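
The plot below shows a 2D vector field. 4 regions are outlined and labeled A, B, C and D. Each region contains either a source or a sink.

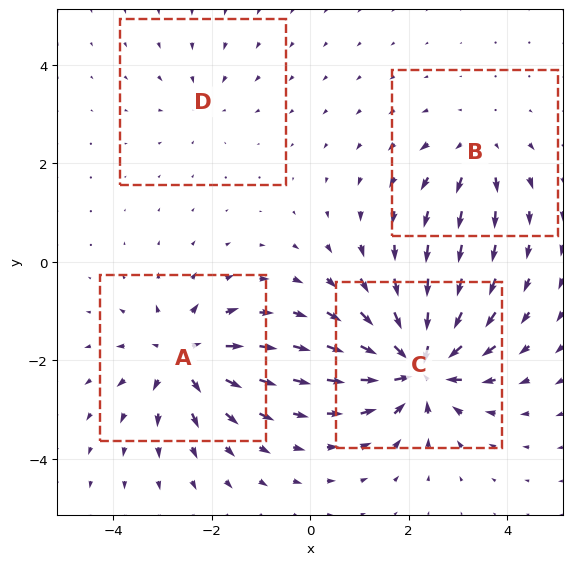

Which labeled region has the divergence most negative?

Divergence at each region's feature centre — A: about +6, B: about +4, C: about -8, D: about -2. Region C is most negative.

C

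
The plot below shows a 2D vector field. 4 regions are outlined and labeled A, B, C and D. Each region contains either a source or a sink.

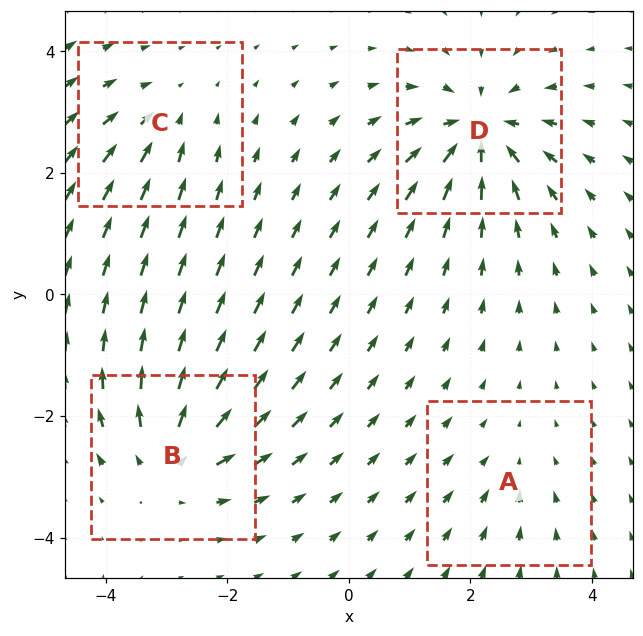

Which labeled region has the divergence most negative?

D

Divergence at each region's feature centre — A: about -2, B: about +6, C: about -3, D: about -7. Region D is most negative.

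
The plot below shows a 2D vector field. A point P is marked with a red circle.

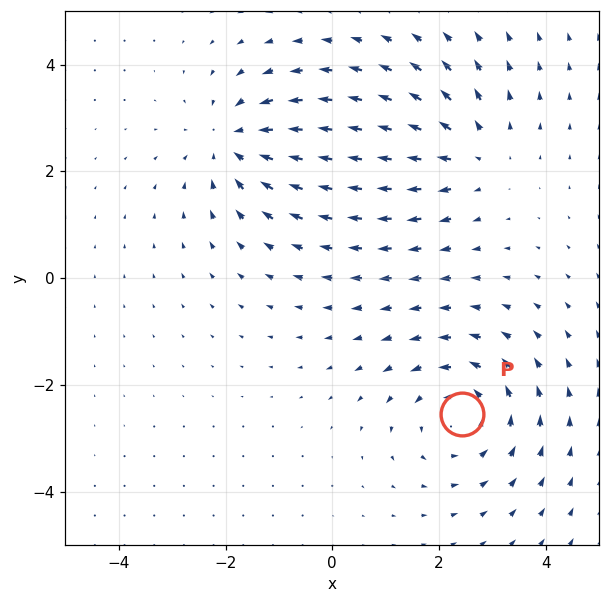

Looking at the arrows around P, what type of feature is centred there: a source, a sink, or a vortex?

vortex

At P (2.4, -2.5) the arrows circulate counterclockwise. Divergence ≈0, curl about +3 — near-zero divergence with nonzero curl is a vortex.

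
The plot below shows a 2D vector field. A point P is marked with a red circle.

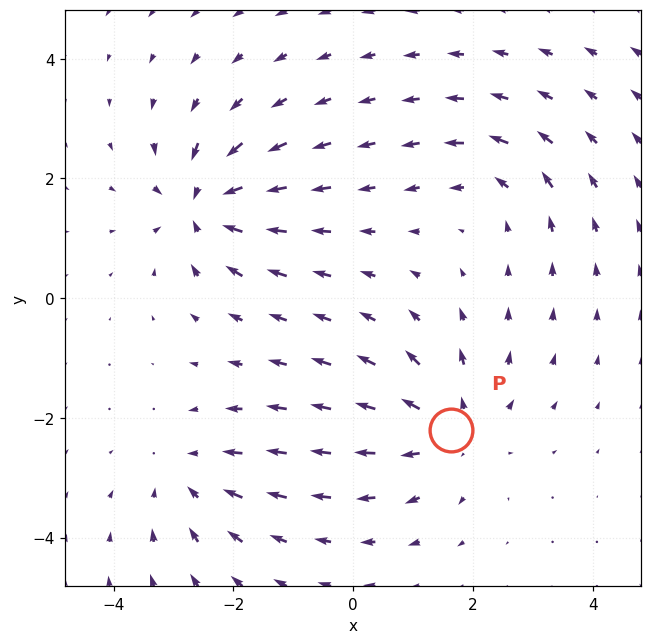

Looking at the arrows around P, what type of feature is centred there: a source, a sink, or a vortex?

source

At P (1.6, -2.2) the arrows spread outward. Divergence about +4, curl ≈0 — positive divergence with near-zero curl is a source.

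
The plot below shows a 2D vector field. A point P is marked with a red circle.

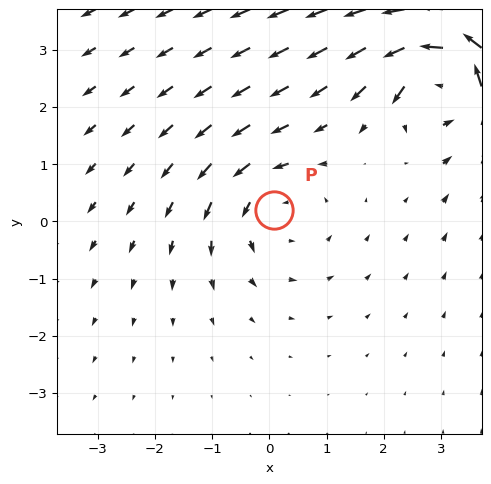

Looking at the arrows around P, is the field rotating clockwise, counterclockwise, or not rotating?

Near P at (0.1, 0.2) the arrows circulate counterclockwise. The curl (z-component) there is about +3; positive curl means counterclockwise rotation.

counterclockwise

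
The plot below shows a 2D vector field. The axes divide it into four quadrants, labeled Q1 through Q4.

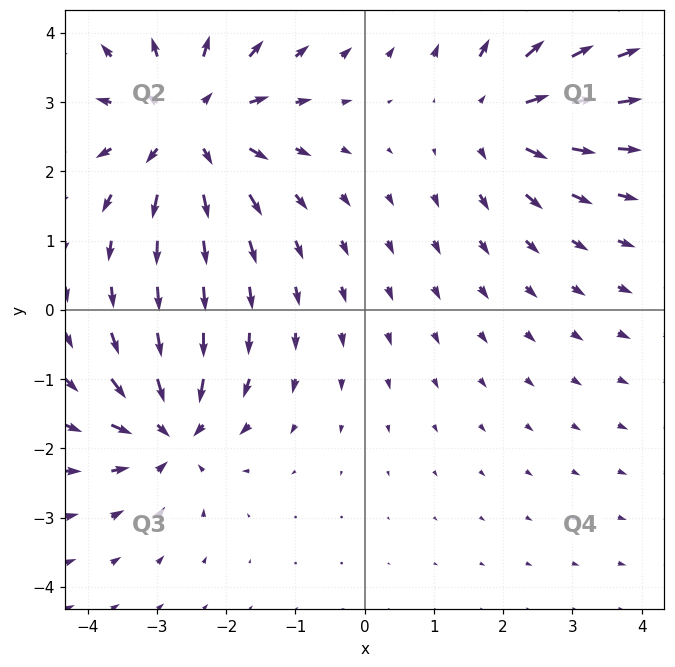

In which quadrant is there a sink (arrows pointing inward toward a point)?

The sink sits at approximately (-2.8, -1.8), which lies in quadrant Q3. The divergence there is about -5, negative as expected for a sink.

Q3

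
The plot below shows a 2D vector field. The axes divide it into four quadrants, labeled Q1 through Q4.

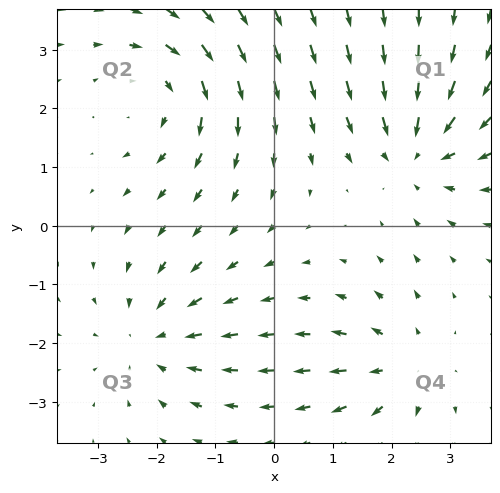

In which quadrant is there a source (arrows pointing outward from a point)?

The source sits at approximately (2.2, -2.4), which lies in quadrant Q4. The divergence there is about +4, positive as expected for a source.

Q4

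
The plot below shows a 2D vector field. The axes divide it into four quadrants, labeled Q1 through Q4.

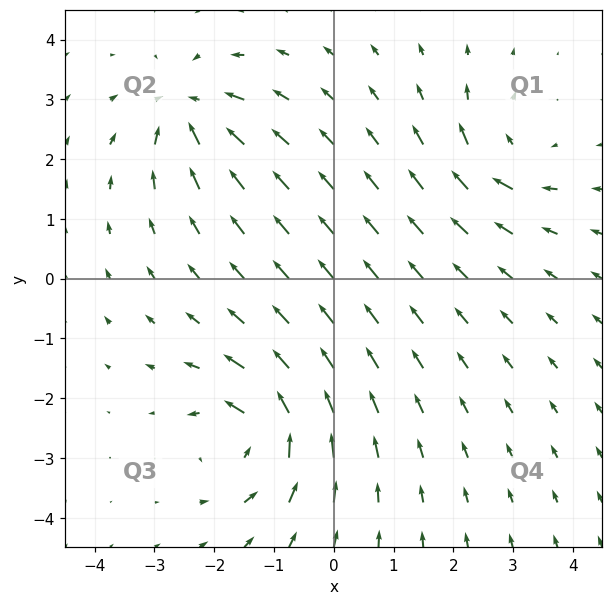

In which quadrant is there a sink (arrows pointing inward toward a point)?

Q2

The sink sits at approximately (-2.4, 2.8), which lies in quadrant Q2. The divergence there is about -5, negative as expected for a sink.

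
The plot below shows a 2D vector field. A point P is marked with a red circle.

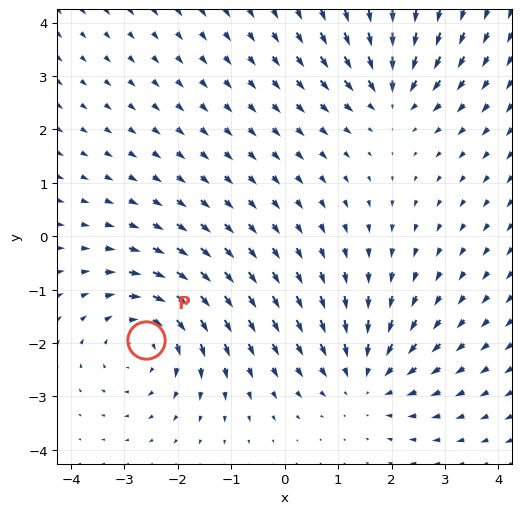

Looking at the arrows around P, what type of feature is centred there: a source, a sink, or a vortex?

At P (-2.6, -1.9) the arrows circulate clockwise. Divergence ≈0, curl about -4 — near-zero divergence with nonzero curl is a vortex.

vortex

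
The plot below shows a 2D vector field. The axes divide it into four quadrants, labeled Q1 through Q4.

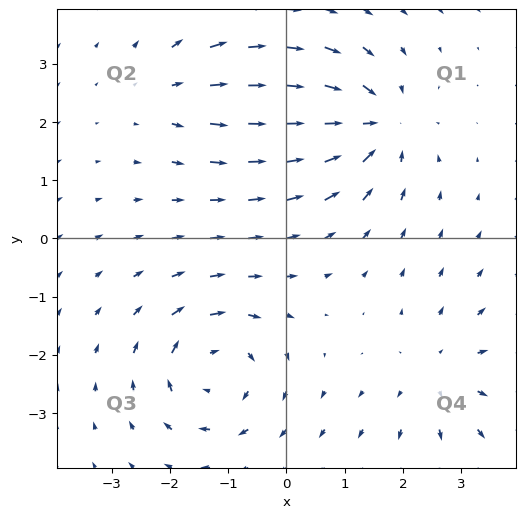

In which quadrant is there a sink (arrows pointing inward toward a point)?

The sink sits at approximately (1.5, 2.0), which lies in quadrant Q1. The divergence there is about -6, negative as expected for a sink.

Q1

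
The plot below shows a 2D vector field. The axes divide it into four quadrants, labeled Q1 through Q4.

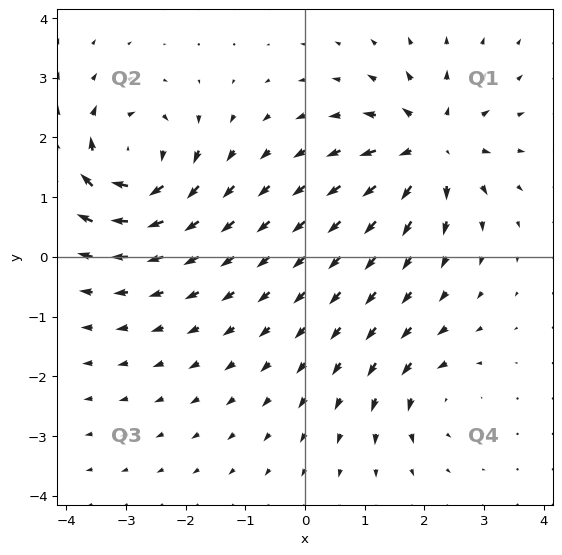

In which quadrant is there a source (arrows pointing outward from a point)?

The source sits at approximately (2.1, 1.8), which lies in quadrant Q1. The divergence there is about +6, positive as expected for a source.

Q1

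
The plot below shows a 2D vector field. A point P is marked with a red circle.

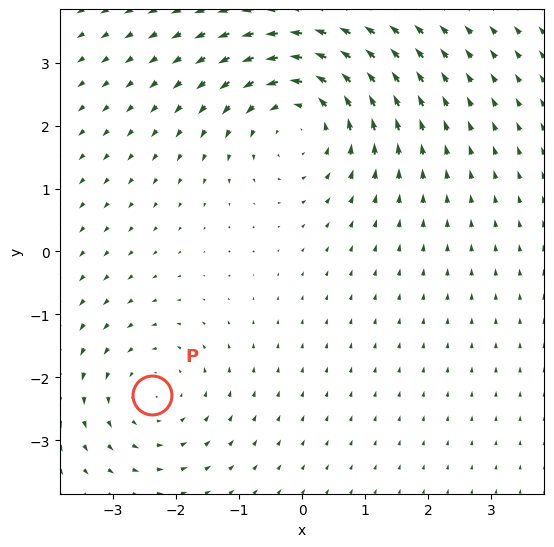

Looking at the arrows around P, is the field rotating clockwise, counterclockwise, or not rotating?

Near P at (-2.4, -2.3) the arrows circulate counterclockwise. The curl (z-component) there is about +2; positive curl means counterclockwise rotation.

counterclockwise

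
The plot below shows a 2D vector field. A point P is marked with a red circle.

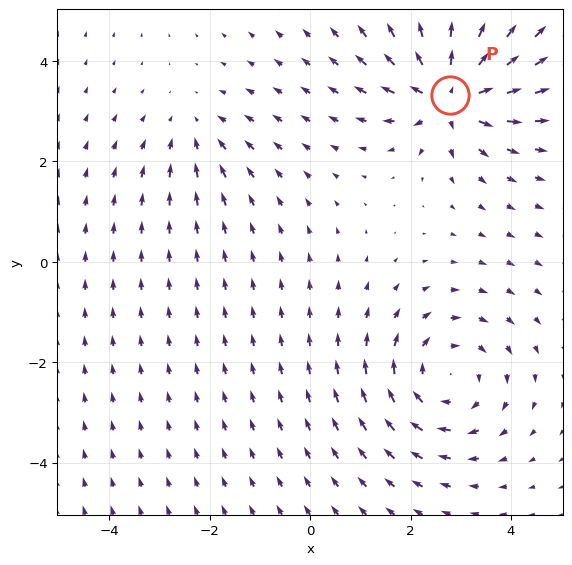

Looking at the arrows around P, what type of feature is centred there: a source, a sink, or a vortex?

At P (2.8, 3.3) the arrows spread outward. Divergence about +7, curl ≈0 — positive divergence with near-zero curl is a source.

source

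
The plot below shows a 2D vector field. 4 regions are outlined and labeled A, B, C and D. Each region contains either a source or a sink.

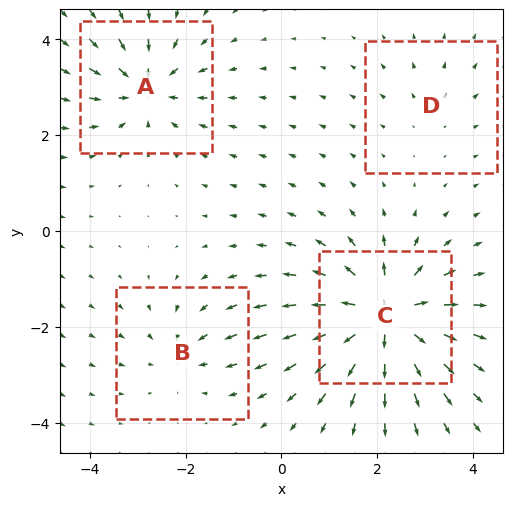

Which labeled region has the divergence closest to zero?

Divergence at each region's feature centre — A: about -5, B: about -3, C: about +8, D: about +2. Region D is closest to zero.

D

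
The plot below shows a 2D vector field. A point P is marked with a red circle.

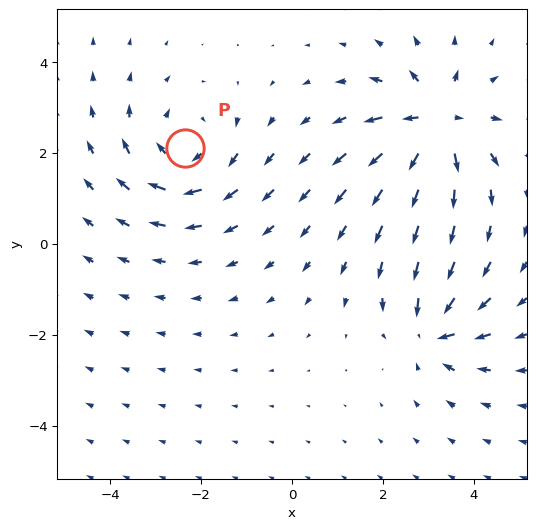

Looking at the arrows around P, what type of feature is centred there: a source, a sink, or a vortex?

vortex

At P (-2.4, 2.1) the arrows circulate clockwise. Divergence ≈0, curl about -4 — near-zero divergence with nonzero curl is a vortex.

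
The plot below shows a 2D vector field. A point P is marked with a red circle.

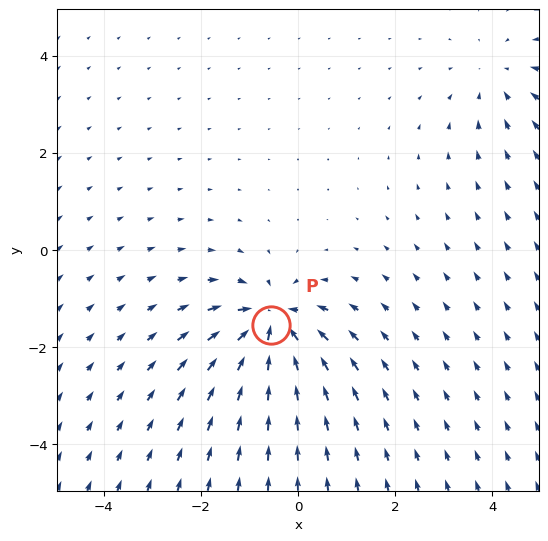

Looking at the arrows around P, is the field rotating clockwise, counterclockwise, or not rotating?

not rotating

Near P at (-0.6, -1.5) the arrows show no circulation. The curl there is ≈0.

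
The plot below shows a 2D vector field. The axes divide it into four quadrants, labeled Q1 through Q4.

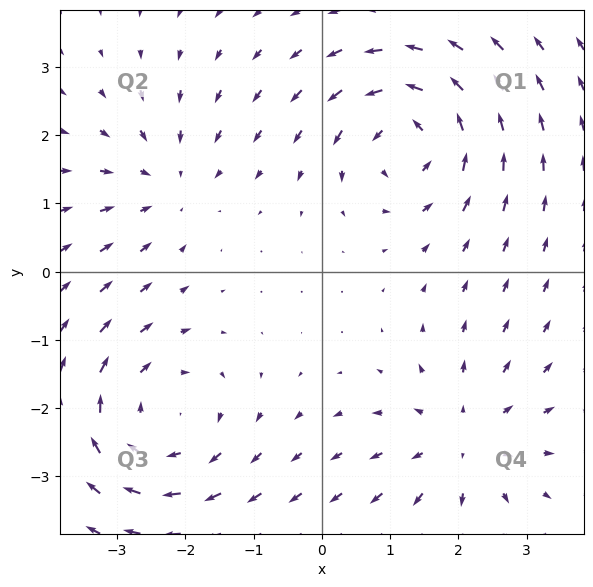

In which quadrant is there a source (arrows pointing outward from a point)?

Q4

The source sits at approximately (2.1, -2.5), which lies in quadrant Q4. The divergence there is about +4, positive as expected for a source.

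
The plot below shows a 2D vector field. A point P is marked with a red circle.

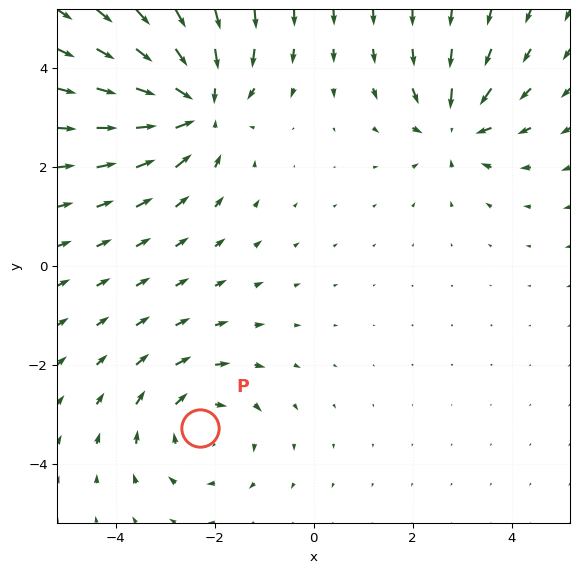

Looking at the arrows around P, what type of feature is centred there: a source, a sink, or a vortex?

vortex

At P (-2.3, -3.3) the arrows circulate clockwise. Divergence ≈0, curl about -3 — near-zero divergence with nonzero curl is a vortex.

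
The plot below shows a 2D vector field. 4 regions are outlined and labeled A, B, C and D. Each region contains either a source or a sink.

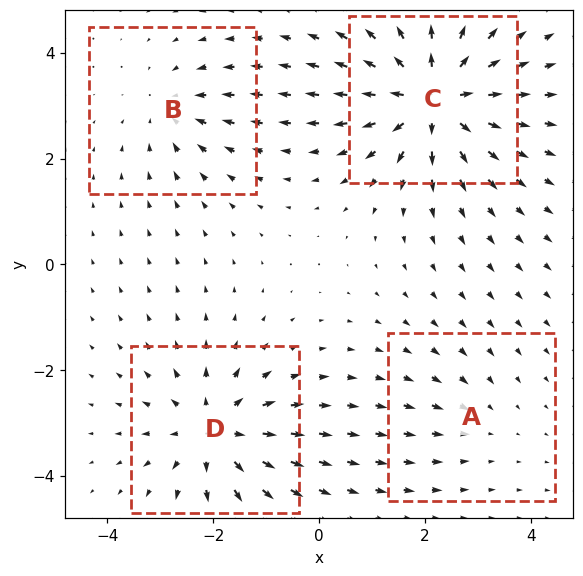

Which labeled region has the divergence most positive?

C

Divergence at each region's feature centre — A: about -2, B: about -3, C: about +7, D: about +5. Region C is most positive.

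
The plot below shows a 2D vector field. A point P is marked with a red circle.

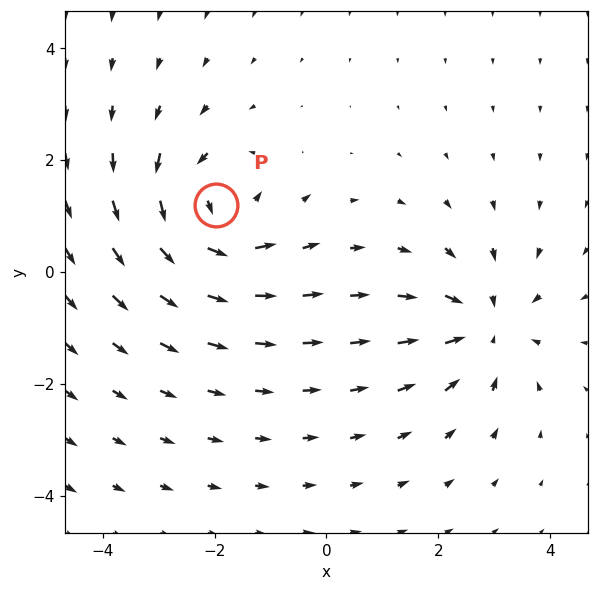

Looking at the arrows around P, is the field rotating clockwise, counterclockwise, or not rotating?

counterclockwise

Near P at (-2.0, 1.2) the arrows circulate counterclockwise. The curl (z-component) there is about +5; positive curl means counterclockwise rotation.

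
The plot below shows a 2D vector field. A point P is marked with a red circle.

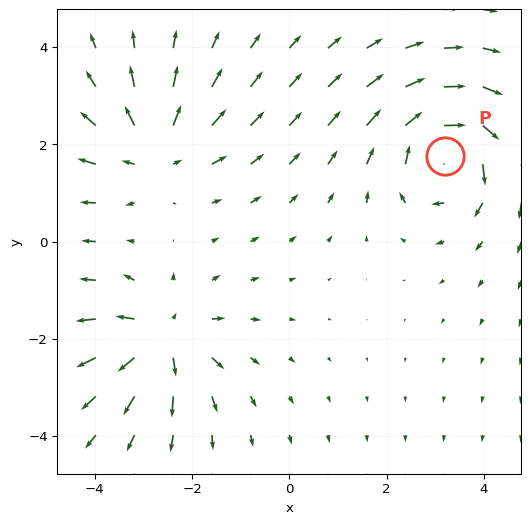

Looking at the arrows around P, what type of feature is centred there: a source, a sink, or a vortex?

vortex

At P (3.2, 1.8) the arrows circulate clockwise. Divergence ≈0, curl about -5 — near-zero divergence with nonzero curl is a vortex.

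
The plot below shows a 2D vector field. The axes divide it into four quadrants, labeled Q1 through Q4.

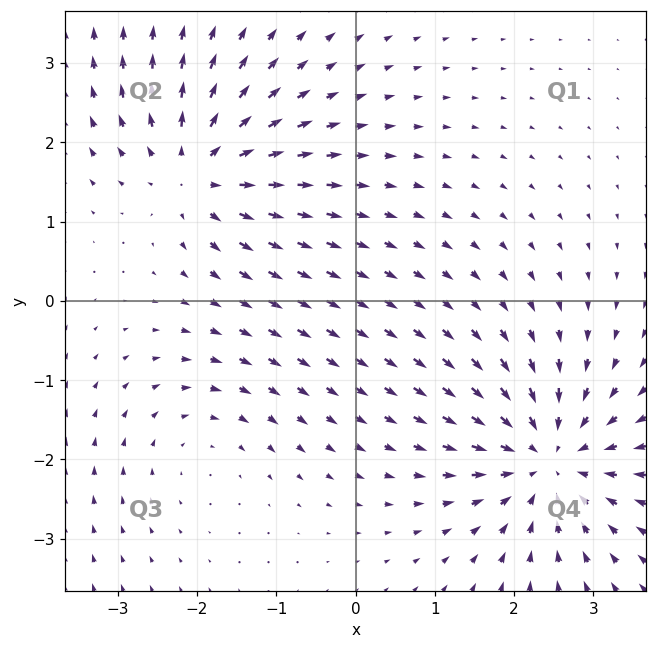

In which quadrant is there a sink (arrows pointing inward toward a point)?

Q4

The sink sits at approximately (2.4, -2.0), which lies in quadrant Q4. The divergence there is about -6, negative as expected for a sink.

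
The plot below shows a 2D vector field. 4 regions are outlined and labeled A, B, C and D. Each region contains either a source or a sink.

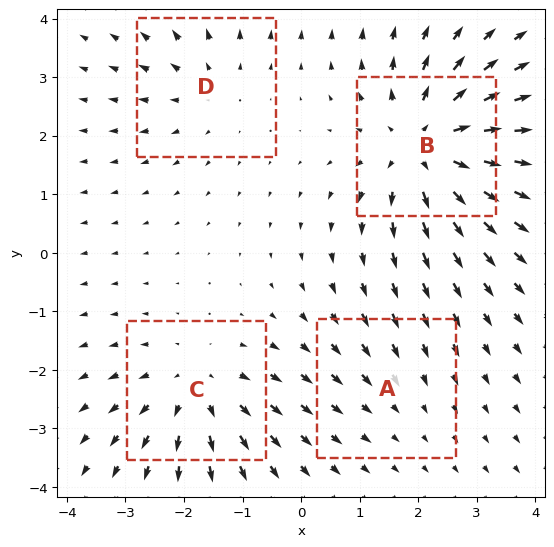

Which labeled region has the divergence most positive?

Divergence at each region's feature centre — A: about -2, B: about +7, C: about +4, D: about +3. Region B is most positive.

B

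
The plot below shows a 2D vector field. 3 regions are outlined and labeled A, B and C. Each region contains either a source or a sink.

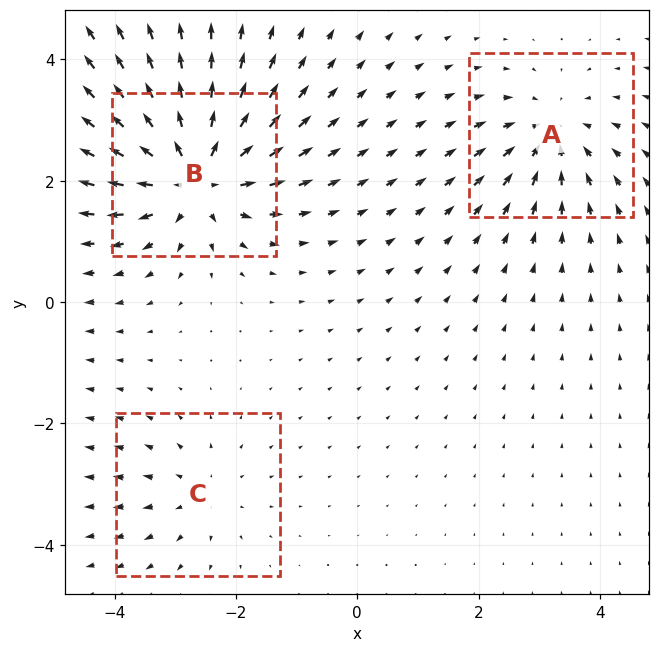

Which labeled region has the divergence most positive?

B

Divergence at each region's feature centre — A: about -3, B: about +6, C: about +2. Region B is most positive.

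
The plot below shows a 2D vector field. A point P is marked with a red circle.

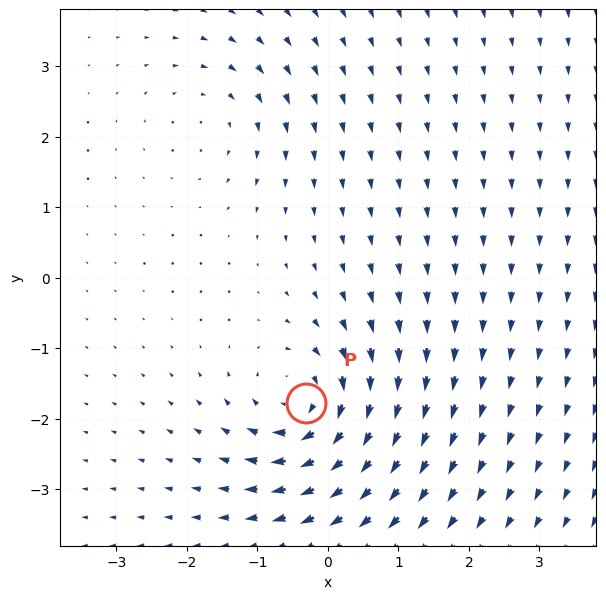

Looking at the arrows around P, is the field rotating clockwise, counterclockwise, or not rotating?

clockwise

Near P at (-0.3, -1.8) the arrows circulate clockwise. The curl (z-component) there is about -6; negative curl means clockwise rotation.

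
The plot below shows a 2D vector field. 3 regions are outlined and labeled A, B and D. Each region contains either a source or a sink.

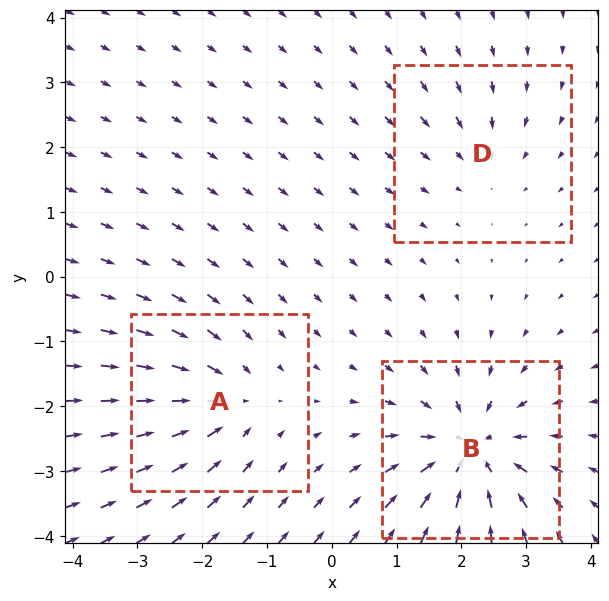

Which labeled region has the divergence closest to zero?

Divergence at each region's feature centre — A: about -4, B: about -6, D: about -2. Region D is closest to zero.

D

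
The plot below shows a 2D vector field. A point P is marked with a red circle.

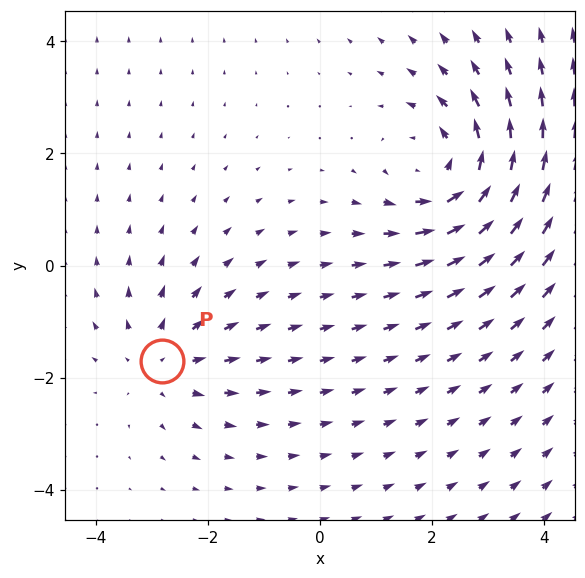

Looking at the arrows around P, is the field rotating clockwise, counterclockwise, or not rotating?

not rotating

Near P at (-2.8, -1.7) the arrows show no circulation. The curl there is ≈0.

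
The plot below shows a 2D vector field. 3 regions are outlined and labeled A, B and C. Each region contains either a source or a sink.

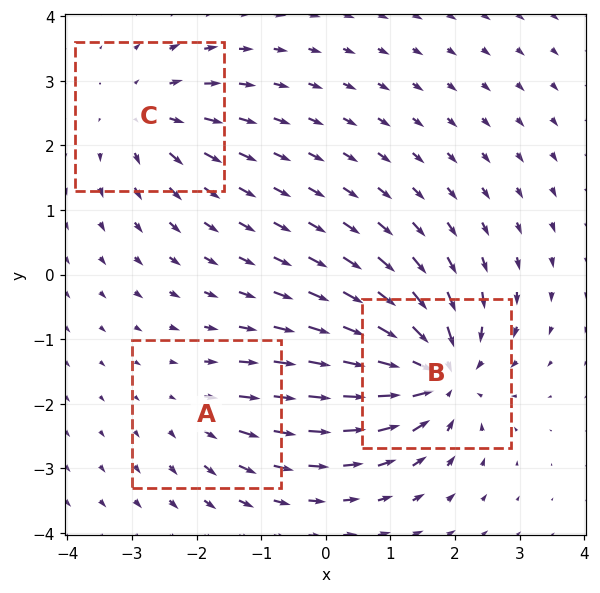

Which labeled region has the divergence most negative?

B

Divergence at each region's feature centre — A: about +2, B: about -6, C: about +3. Region B is most negative.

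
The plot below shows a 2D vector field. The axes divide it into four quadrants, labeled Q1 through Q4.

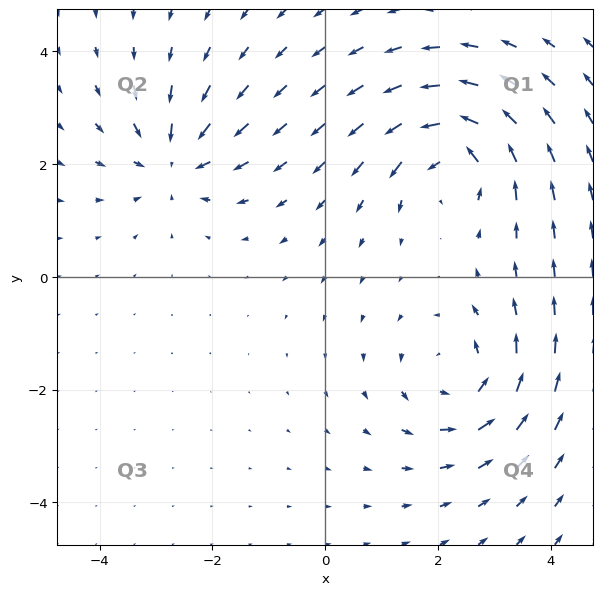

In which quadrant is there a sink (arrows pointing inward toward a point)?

Q2

The sink sits at approximately (-2.7, 2.1), which lies in quadrant Q2. The divergence there is about -4, negative as expected for a sink.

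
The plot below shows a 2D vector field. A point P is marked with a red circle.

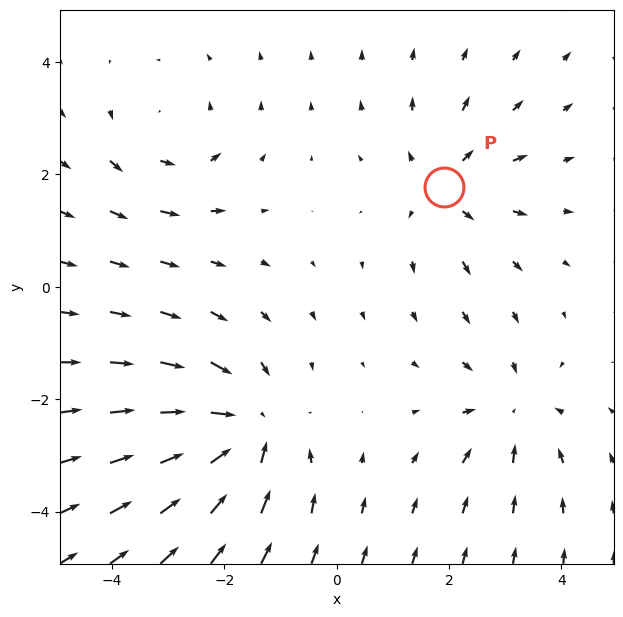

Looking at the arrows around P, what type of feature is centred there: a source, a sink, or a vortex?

source

At P (1.9, 1.8) the arrows spread outward. Divergence about +3, curl ≈0 — positive divergence with near-zero curl is a source.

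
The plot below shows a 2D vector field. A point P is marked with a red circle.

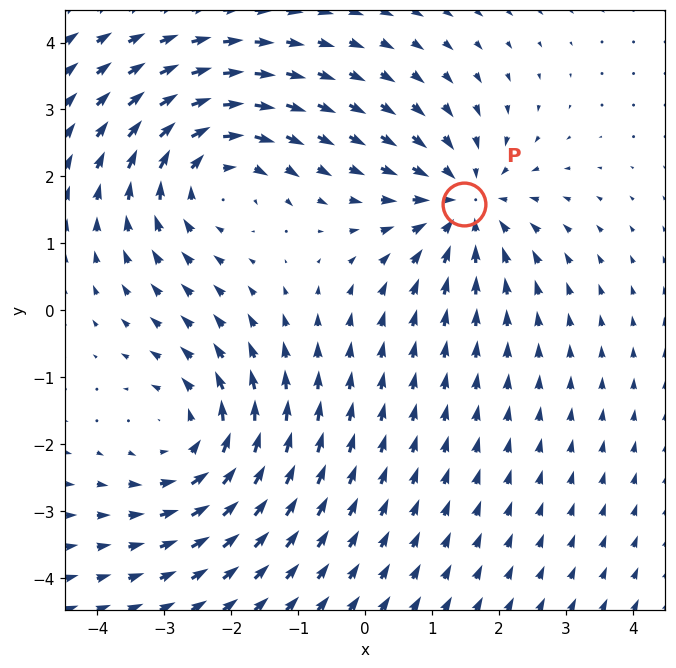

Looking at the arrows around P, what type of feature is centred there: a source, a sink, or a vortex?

At P (1.5, 1.6) the arrows converge inward. Divergence about -4, curl ≈0 — negative divergence with near-zero curl is a sink.

sink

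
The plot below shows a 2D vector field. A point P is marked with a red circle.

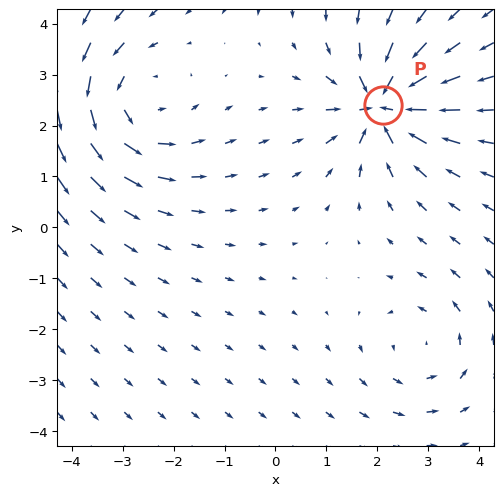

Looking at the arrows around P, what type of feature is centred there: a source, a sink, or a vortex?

sink

At P (2.1, 2.4) the arrows converge inward. Divergence about -7, curl ≈0 — negative divergence with near-zero curl is a sink.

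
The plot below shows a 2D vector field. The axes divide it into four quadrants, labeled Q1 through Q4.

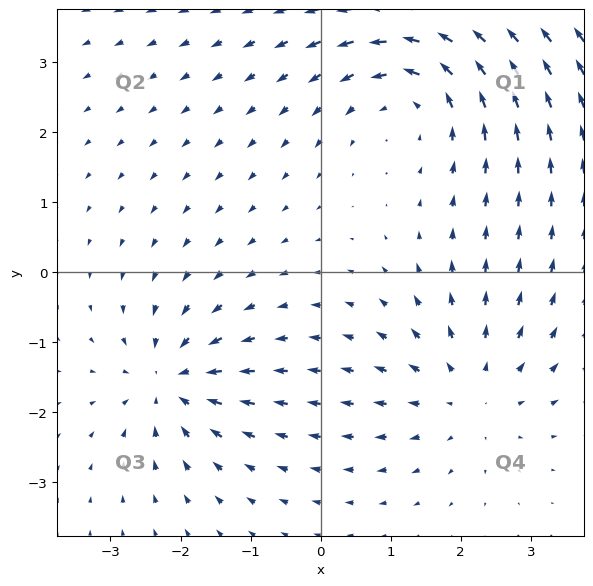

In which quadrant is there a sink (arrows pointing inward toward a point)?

Q3

The sink sits at approximately (-2.1, -1.6), which lies in quadrant Q3. The divergence there is about -4, negative as expected for a sink.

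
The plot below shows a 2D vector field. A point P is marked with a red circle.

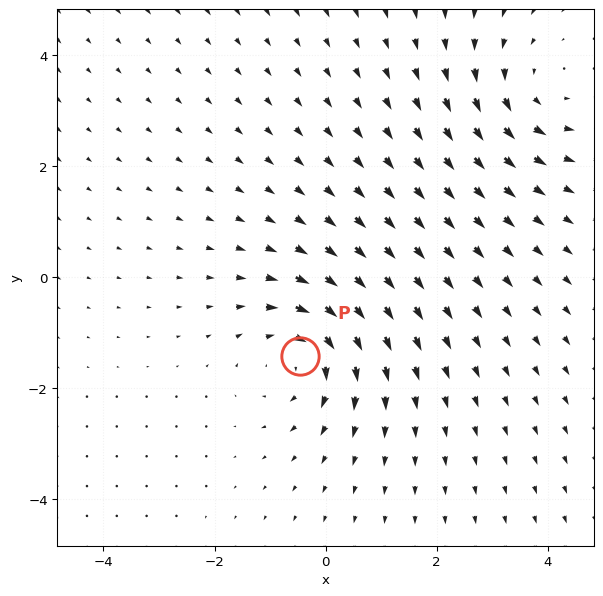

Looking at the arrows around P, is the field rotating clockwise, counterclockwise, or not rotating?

clockwise

Near P at (-0.5, -1.4) the arrows circulate clockwise. The curl (z-component) there is about -4; negative curl means clockwise rotation.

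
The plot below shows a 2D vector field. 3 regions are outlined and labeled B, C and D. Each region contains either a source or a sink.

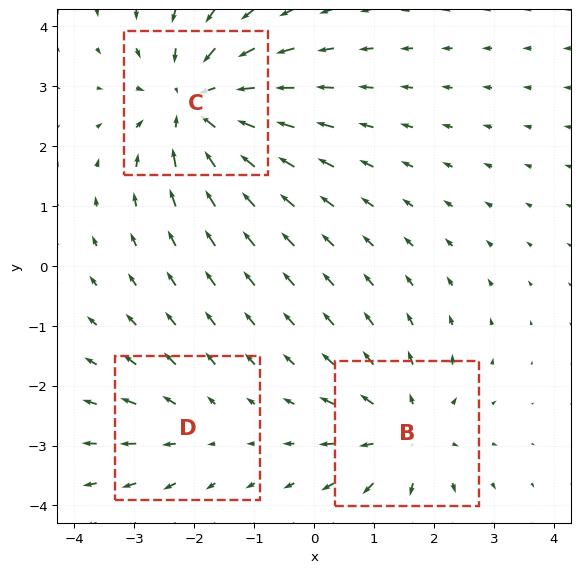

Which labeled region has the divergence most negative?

Divergence at each region's feature centre — B: about +3, C: about -4, D: about +2. Region C is most negative.

C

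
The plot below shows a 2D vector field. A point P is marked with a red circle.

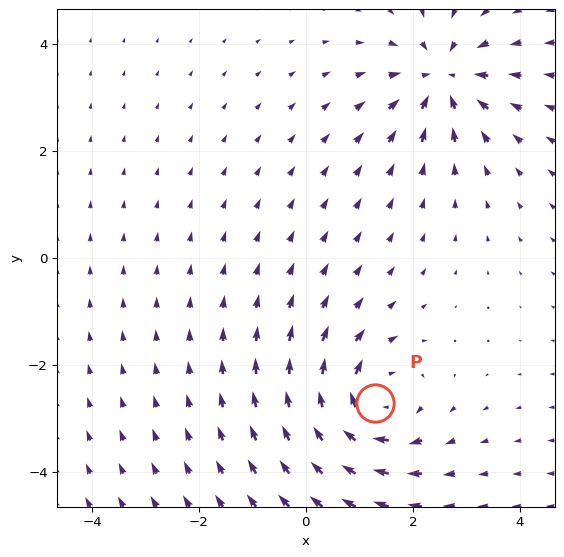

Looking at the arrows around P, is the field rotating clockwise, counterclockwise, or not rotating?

Near P at (1.3, -2.7) the arrows circulate clockwise. The curl (z-component) there is about -3; negative curl means clockwise rotation.

clockwise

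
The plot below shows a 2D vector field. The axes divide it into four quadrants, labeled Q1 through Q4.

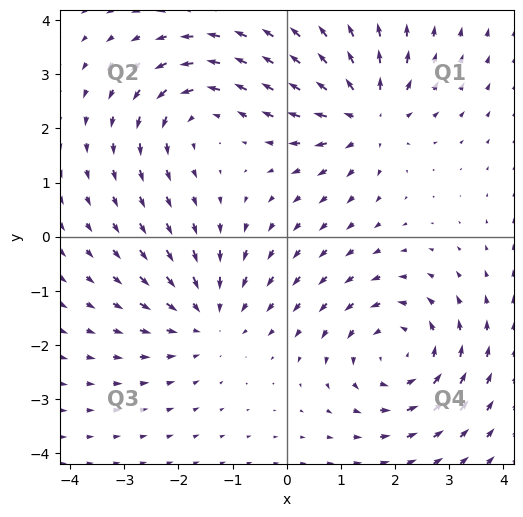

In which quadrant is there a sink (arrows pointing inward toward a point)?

The sink sits at approximately (-1.4, -1.5), which lies in quadrant Q3. The divergence there is about -3, negative as expected for a sink.

Q3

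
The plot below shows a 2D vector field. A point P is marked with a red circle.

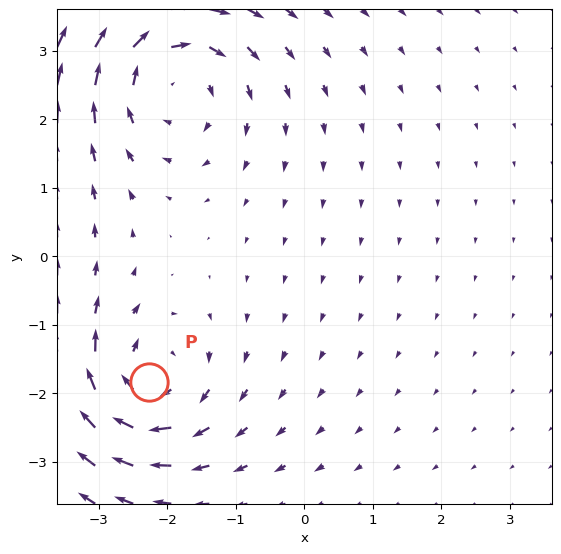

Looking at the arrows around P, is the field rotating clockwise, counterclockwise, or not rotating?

clockwise

Near P at (-2.3, -1.8) the arrows circulate clockwise. The curl (z-component) there is about -5; negative curl means clockwise rotation.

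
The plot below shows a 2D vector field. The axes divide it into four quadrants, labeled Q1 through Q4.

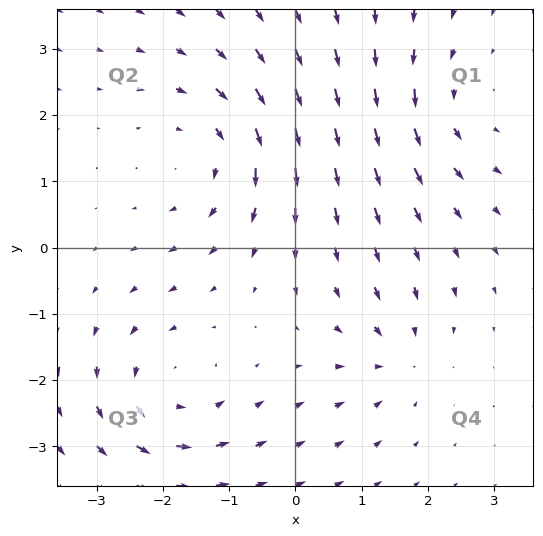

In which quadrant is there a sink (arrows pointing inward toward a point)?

Q4

The sink sits at approximately (1.5, -1.6), which lies in quadrant Q4. The divergence there is about -3, negative as expected for a sink.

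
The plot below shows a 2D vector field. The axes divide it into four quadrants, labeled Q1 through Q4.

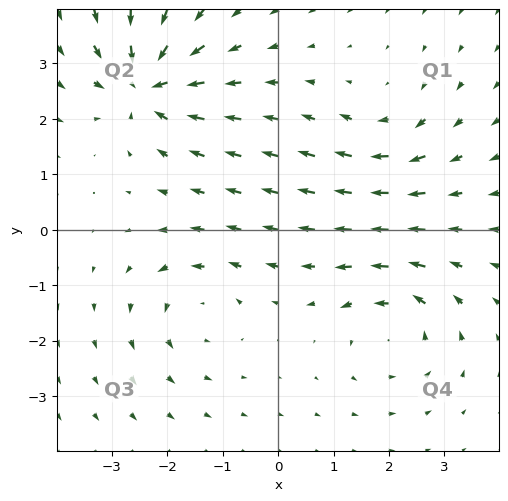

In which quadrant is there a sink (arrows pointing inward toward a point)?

The sink sits at approximately (-2.4, 2.6), which lies in quadrant Q2. The divergence there is about -6, negative as expected for a sink.

Q2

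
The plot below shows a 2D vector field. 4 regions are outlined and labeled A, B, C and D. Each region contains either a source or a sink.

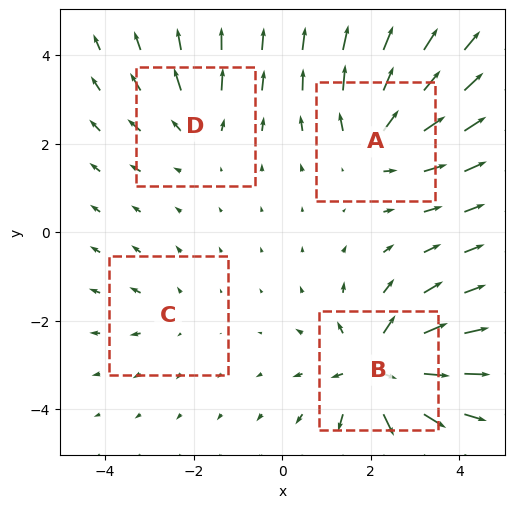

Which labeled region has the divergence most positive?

B

Divergence at each region's feature centre — A: about +5, B: about +7, C: about +2, D: about +3. Region B is most positive.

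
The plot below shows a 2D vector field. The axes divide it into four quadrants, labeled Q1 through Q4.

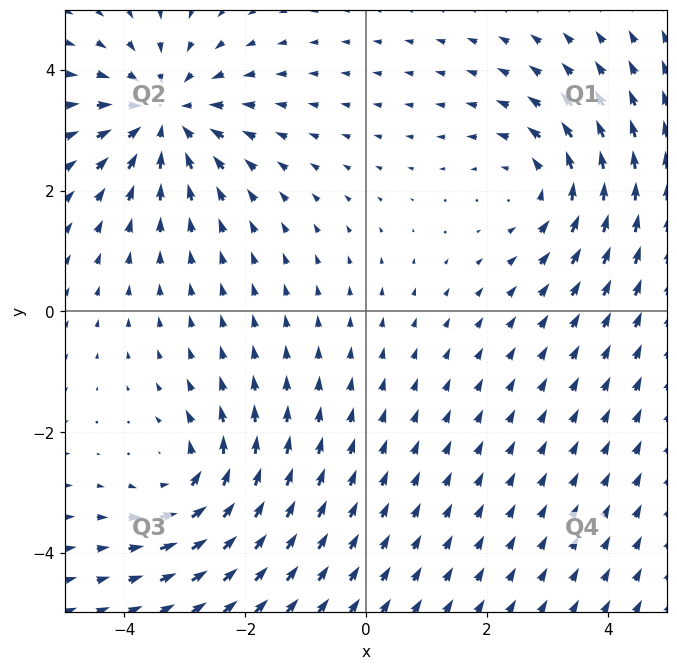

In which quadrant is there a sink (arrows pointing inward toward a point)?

The sink sits at approximately (-3.3, 3.3), which lies in quadrant Q2. The divergence there is about -4, negative as expected for a sink.

Q2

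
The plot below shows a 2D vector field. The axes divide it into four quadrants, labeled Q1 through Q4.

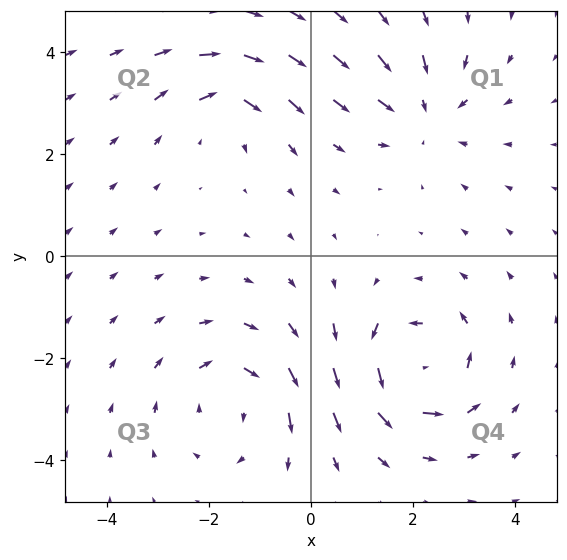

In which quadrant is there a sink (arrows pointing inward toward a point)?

The sink sits at approximately (2.2, 2.8), which lies in quadrant Q1. The divergence there is about -3, negative as expected for a sink.

Q1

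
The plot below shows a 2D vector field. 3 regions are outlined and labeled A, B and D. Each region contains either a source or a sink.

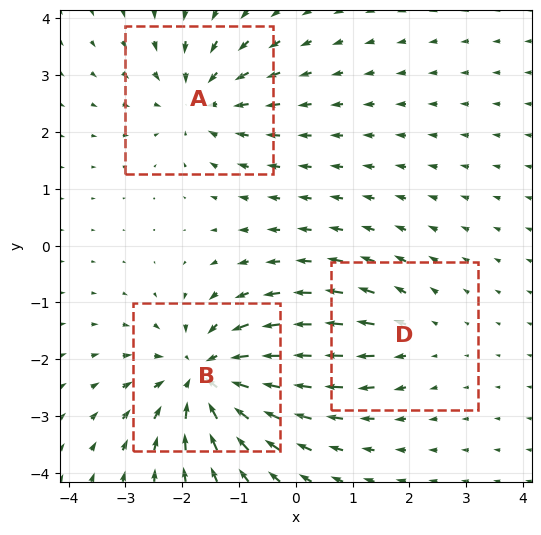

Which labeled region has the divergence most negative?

B

Divergence at each region's feature centre — A: about -4, B: about -5, D: about +2. Region B is most negative.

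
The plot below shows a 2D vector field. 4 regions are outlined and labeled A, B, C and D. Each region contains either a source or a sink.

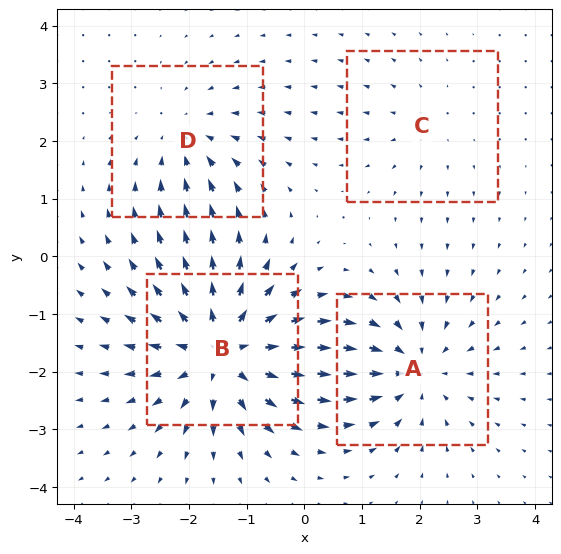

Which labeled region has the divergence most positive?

B

Divergence at each region's feature centre — A: about -4, B: about +6, C: about +2, D: about -3. Region B is most positive.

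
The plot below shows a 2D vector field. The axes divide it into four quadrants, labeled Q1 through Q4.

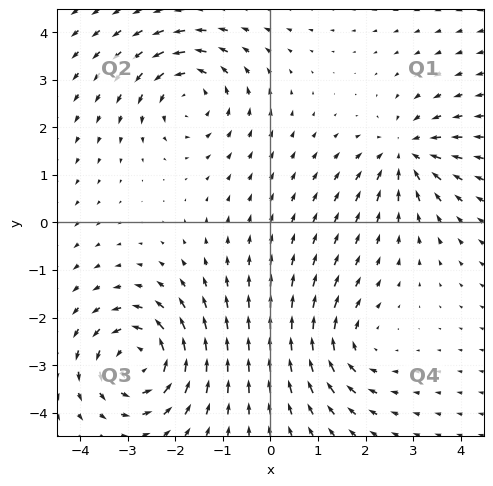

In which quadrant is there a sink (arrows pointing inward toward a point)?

Q1

The sink sits at approximately (2.8, 1.4), which lies in quadrant Q1. The divergence there is about -5, negative as expected for a sink.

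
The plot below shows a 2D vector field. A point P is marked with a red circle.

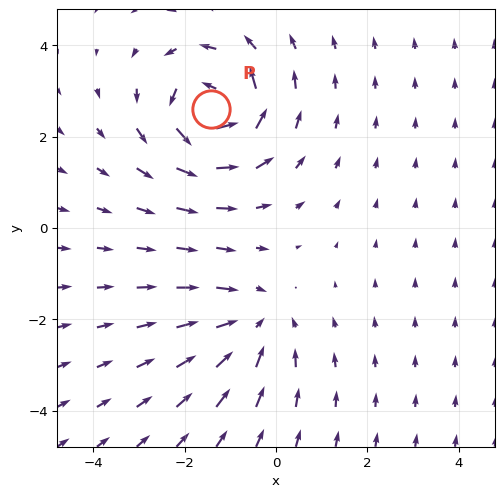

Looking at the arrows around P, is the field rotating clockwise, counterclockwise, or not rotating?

Near P at (-1.4, 2.6) the arrows circulate counterclockwise. The curl (z-component) there is about +6; positive curl means counterclockwise rotation.

counterclockwise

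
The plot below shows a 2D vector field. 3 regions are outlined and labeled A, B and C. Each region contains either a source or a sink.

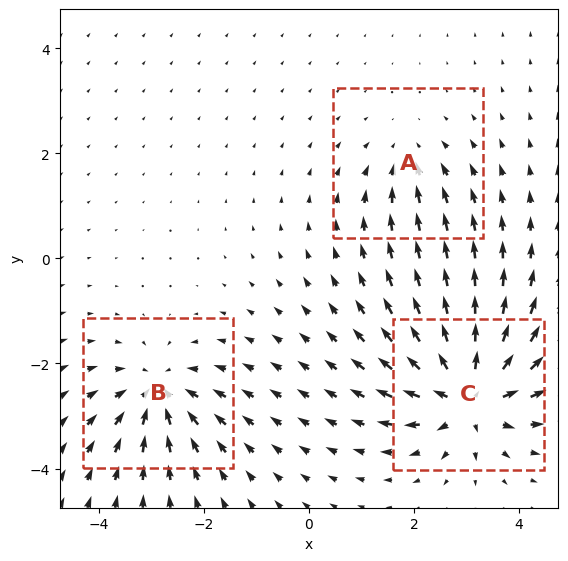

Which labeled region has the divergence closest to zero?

Divergence at each region's feature centre — A: about -2, B: about -4, C: about +6. Region A is closest to zero.

A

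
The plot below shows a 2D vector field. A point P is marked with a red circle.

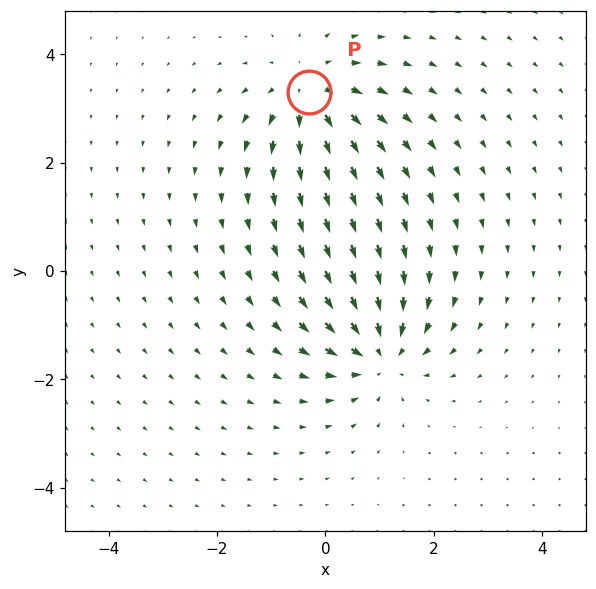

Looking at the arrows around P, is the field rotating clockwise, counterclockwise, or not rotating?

Near P at (-0.3, 3.3) the arrows show no circulation. The curl there is ≈0.

not rotating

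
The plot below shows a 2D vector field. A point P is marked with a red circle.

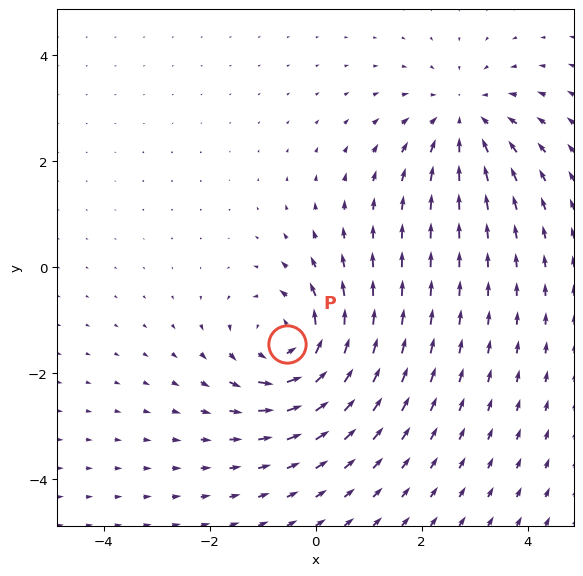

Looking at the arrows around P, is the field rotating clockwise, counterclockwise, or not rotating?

counterclockwise

Near P at (-0.5, -1.4) the arrows circulate counterclockwise. The curl (z-component) there is about +5; positive curl means counterclockwise rotation.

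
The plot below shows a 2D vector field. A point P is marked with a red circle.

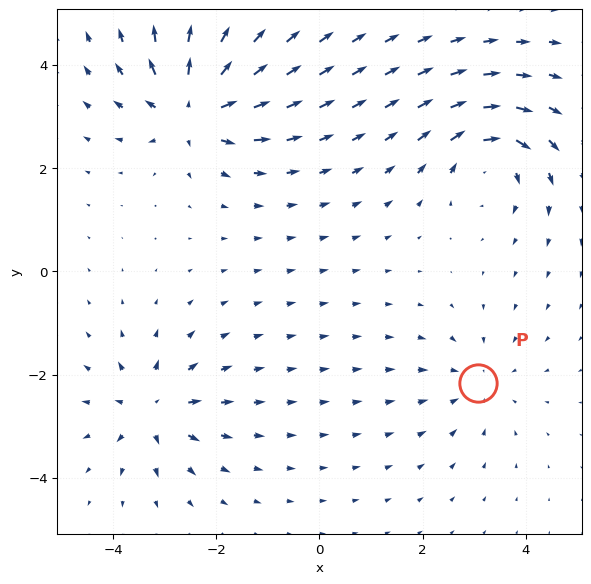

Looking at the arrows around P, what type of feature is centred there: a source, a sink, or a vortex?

At P (3.1, -2.2) the arrows converge inward. Divergence about -2, curl ≈0 — negative divergence with near-zero curl is a sink.

sink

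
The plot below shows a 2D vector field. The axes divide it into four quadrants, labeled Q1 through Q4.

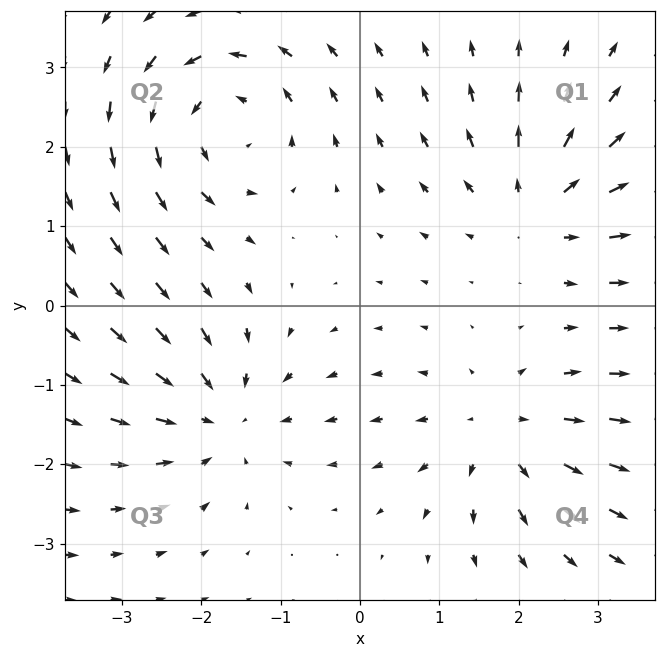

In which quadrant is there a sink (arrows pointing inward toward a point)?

Q3

The sink sits at approximately (-1.7, -1.4), which lies in quadrant Q3. The divergence there is about -5, negative as expected for a sink.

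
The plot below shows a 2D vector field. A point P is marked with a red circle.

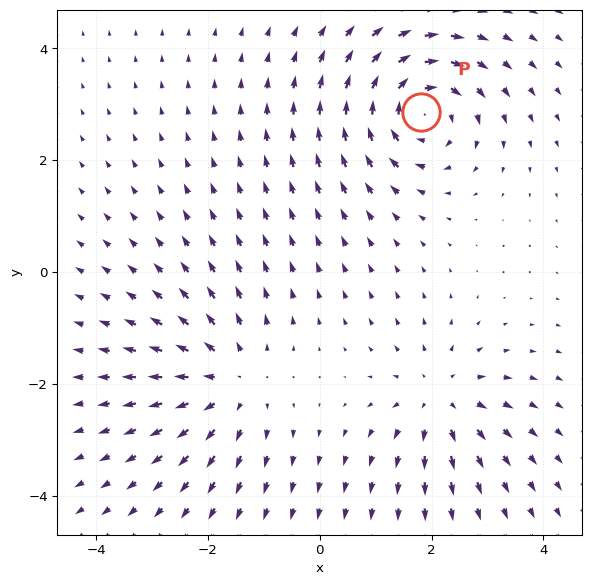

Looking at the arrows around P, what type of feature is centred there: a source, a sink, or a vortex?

vortex

At P (1.8, 2.9) the arrows circulate clockwise. Divergence ≈0, curl about -5 — near-zero divergence with nonzero curl is a vortex.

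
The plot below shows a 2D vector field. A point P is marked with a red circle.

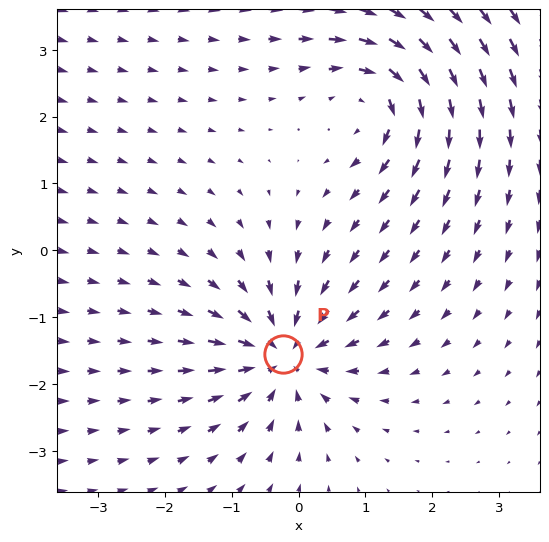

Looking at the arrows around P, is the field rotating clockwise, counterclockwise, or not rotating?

not rotating

Near P at (-0.2, -1.6) the arrows show no circulation. The curl there is ≈0.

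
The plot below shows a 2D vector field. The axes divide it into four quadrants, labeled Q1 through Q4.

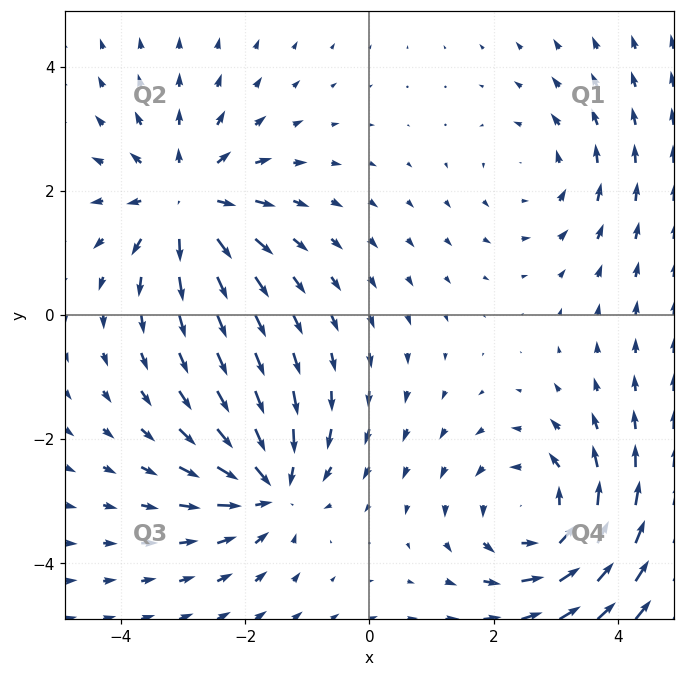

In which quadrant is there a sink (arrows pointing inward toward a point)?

Q3

The sink sits at approximately (-1.6, -2.8), which lies in quadrant Q3. The divergence there is about -5, negative as expected for a sink.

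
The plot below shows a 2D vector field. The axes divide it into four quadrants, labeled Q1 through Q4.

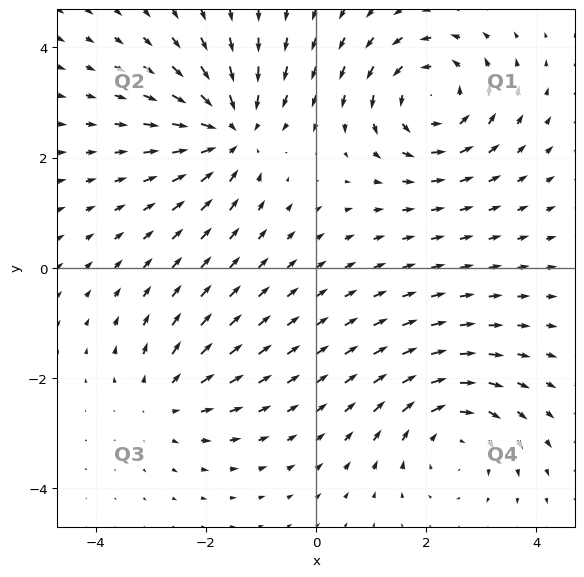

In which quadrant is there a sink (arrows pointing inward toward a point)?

Q2

The sink sits at approximately (-1.5, 2.5), which lies in quadrant Q2. The divergence there is about -5, negative as expected for a sink.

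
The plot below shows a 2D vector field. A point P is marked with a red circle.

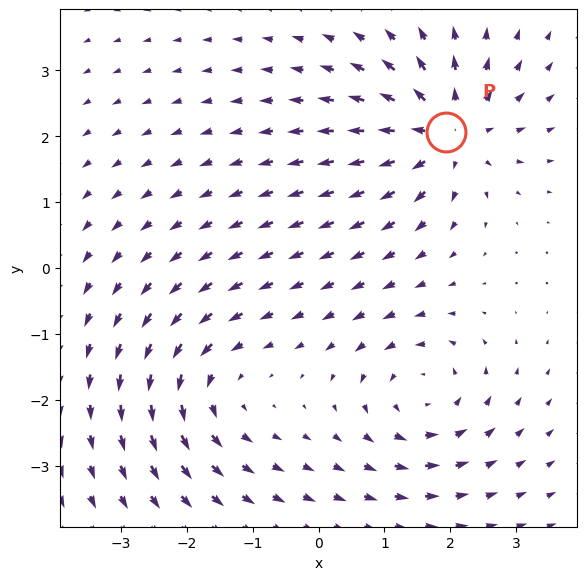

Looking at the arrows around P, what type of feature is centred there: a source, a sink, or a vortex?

At P (1.9, 2.1) the arrows spread outward. Divergence about +6, curl ≈0 — positive divergence with near-zero curl is a source.

source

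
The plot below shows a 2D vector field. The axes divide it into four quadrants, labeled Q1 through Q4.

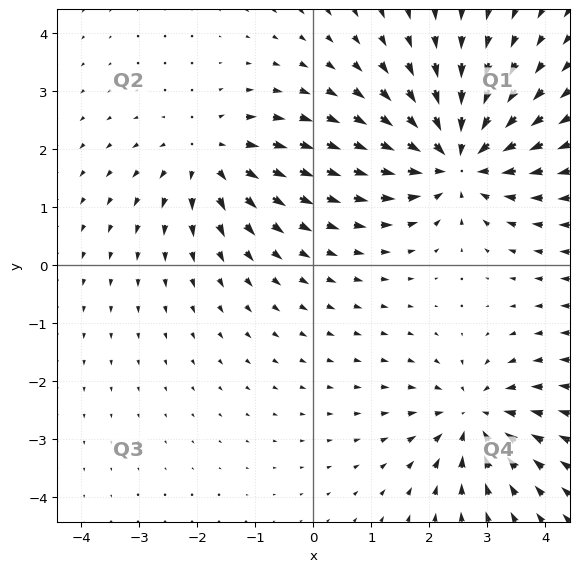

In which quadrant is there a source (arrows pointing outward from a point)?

Q2

The source sits at approximately (-1.8, 1.9), which lies in quadrant Q2. The divergence there is about +3, positive as expected for a source.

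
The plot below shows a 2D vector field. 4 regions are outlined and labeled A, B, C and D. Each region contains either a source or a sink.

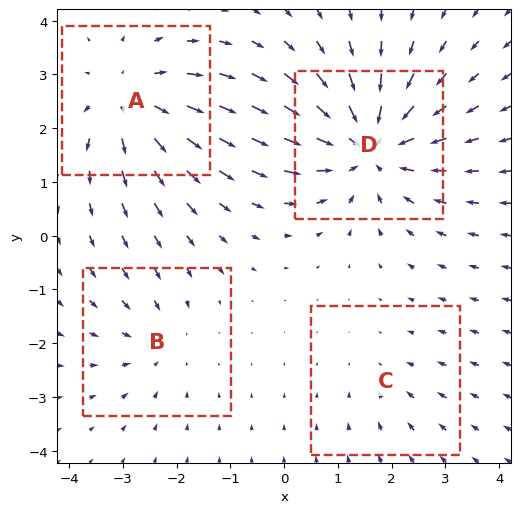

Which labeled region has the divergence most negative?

Divergence at each region's feature centre — A: about +5, B: about -3, C: about -2, D: about -6. Region D is most negative.

D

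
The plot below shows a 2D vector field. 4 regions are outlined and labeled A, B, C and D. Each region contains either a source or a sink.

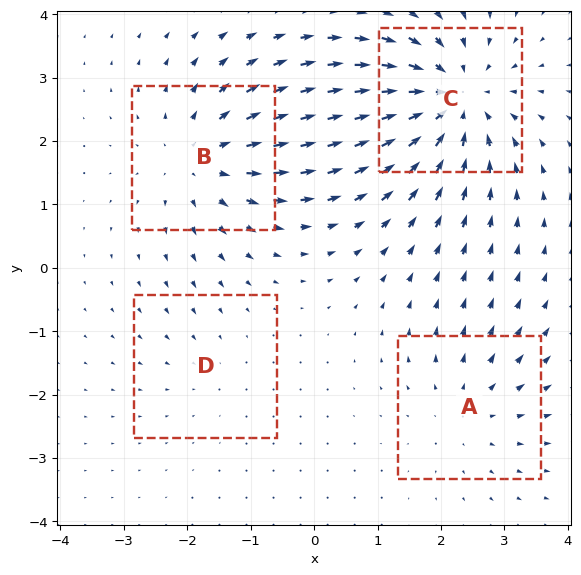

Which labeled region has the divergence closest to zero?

Divergence at each region's feature centre — A: about +3, B: about +5, C: about -7, D: about -2. Region D is closest to zero.

D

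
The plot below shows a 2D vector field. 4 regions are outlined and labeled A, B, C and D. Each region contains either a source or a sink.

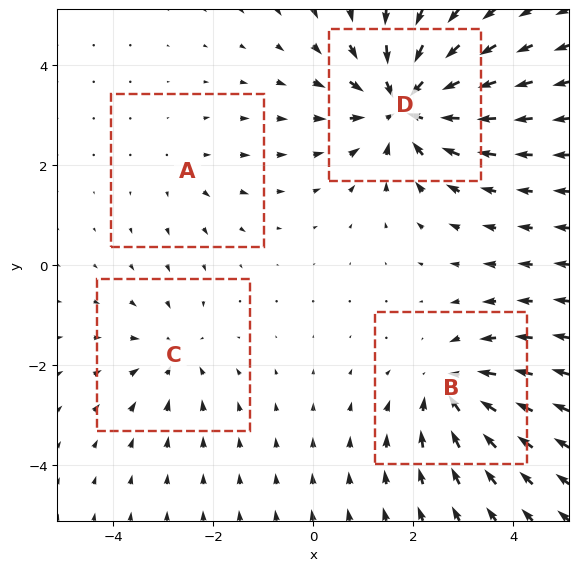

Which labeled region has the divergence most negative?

D

Divergence at each region's feature centre — A: about +2, B: about -5, C: about -3, D: about -7. Region D is most negative.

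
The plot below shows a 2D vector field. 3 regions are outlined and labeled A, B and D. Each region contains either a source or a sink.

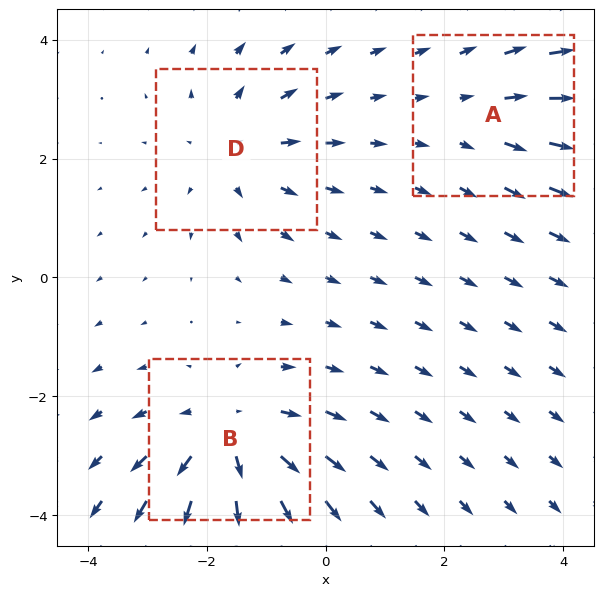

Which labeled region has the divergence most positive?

B

Divergence at each region's feature centre — A: about +2, B: about +4, D: about +3. Region B is most positive.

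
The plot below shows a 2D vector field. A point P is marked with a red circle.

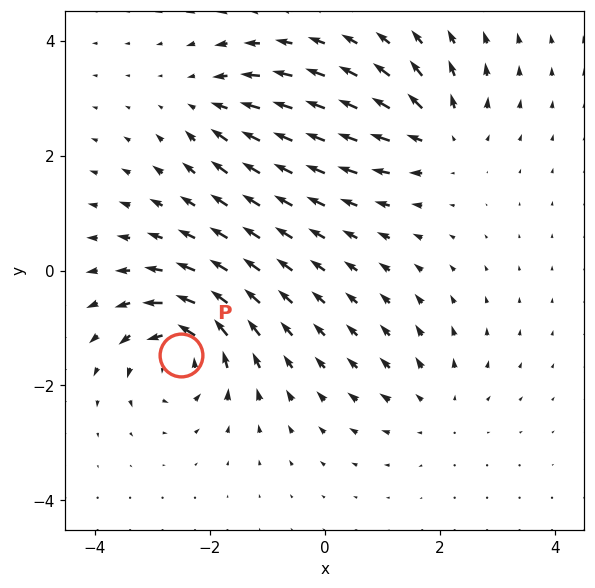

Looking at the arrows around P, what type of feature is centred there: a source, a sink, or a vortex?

vortex

At P (-2.5, -1.5) the arrows circulate counterclockwise. Divergence ≈0, curl about +7 — near-zero divergence with nonzero curl is a vortex.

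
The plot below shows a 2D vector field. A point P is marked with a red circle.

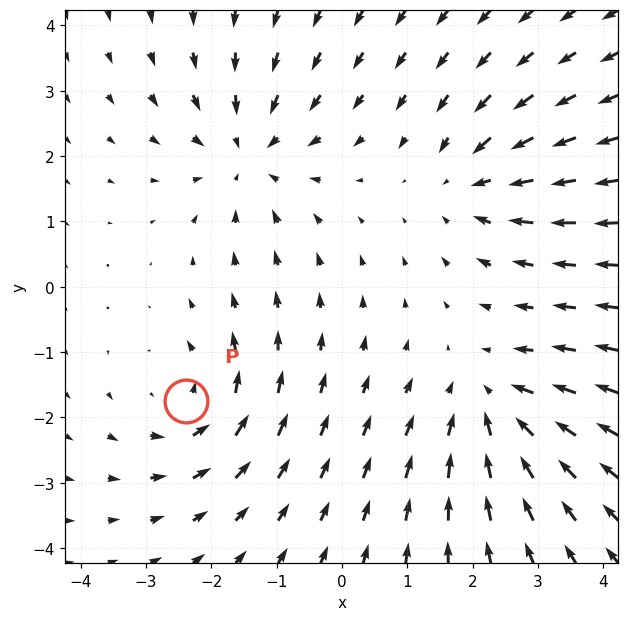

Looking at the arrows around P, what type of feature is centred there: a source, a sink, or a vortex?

vortex

At P (-2.4, -1.8) the arrows circulate counterclockwise. Divergence ≈0, curl about +4 — near-zero divergence with nonzero curl is a vortex.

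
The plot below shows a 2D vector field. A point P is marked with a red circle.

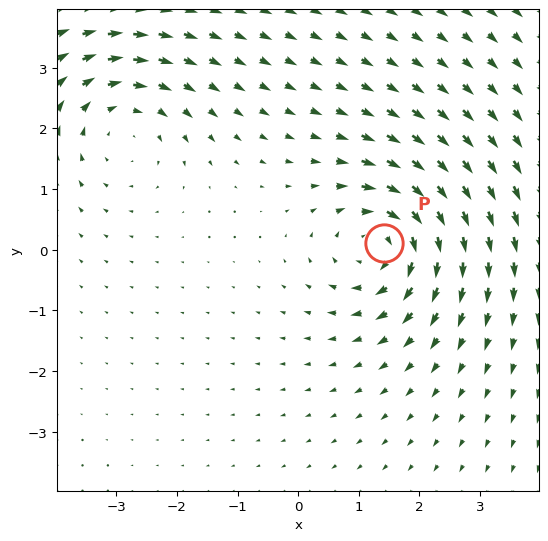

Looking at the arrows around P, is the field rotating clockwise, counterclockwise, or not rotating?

clockwise

Near P at (1.4, 0.1) the arrows circulate clockwise. The curl (z-component) there is about -6; negative curl means clockwise rotation.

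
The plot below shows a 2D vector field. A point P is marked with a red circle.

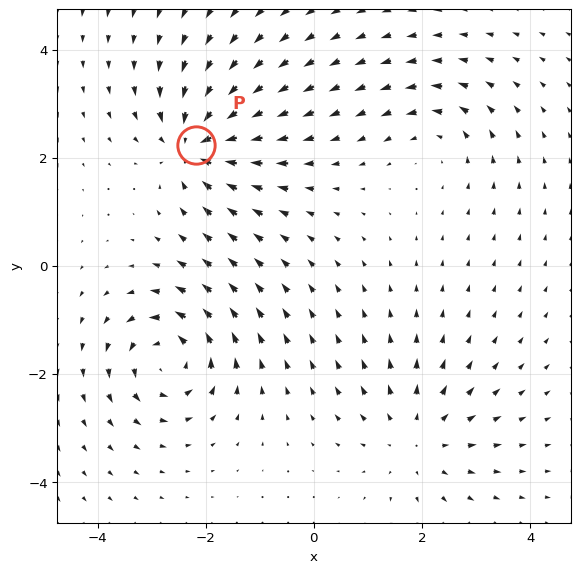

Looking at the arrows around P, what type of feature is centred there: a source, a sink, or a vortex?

sink

At P (-2.2, 2.2) the arrows converge inward. Divergence about -6, curl ≈0 — negative divergence with near-zero curl is a sink.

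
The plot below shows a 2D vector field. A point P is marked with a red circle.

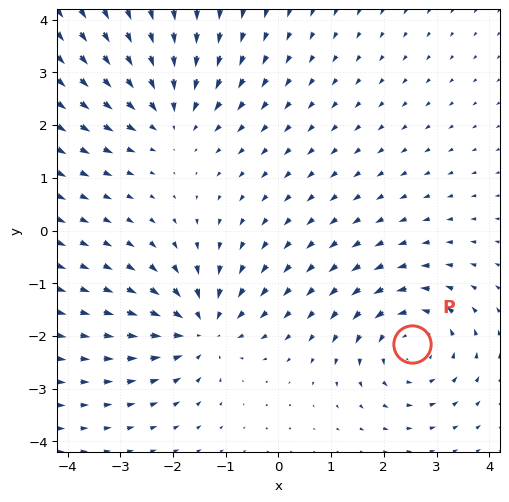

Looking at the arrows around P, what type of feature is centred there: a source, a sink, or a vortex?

At P (2.5, -2.2) the arrows circulate counterclockwise. Divergence ≈0, curl about +4 — near-zero divergence with nonzero curl is a vortex.

vortex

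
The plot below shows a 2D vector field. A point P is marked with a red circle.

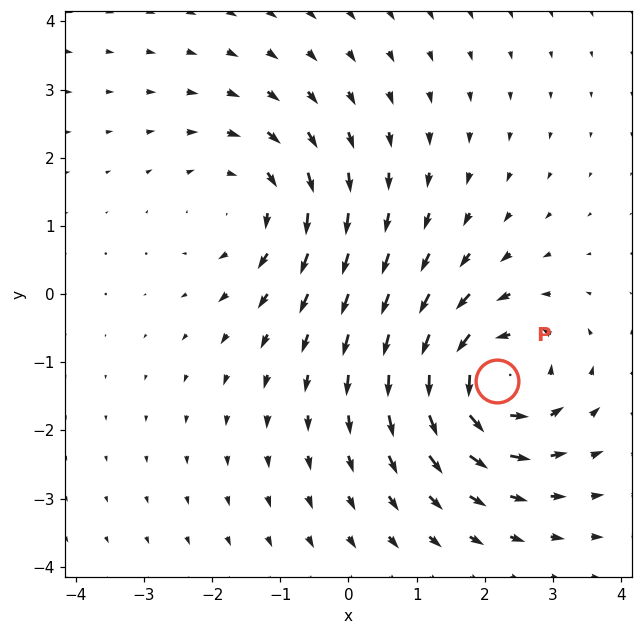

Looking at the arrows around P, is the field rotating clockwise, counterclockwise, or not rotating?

Near P at (2.2, -1.3) the arrows circulate counterclockwise. The curl (z-component) there is about +6; positive curl means counterclockwise rotation.

counterclockwise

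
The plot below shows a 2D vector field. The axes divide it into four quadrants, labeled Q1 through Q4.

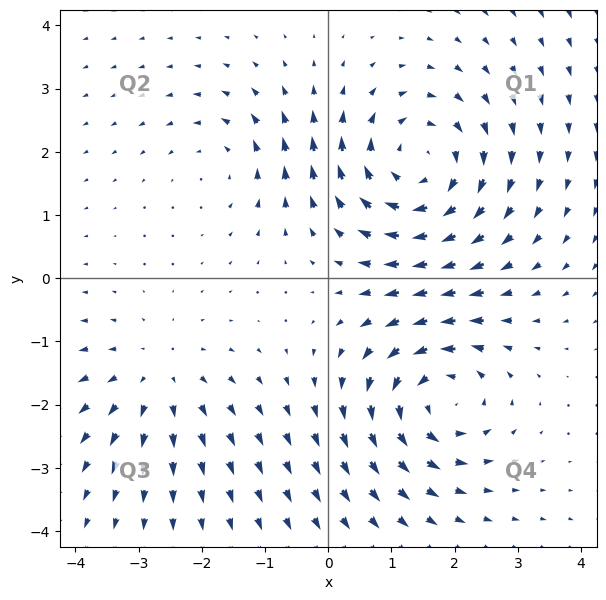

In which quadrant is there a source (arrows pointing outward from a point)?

Q3

The source sits at approximately (-2.7, -1.6), which lies in quadrant Q3. The divergence there is about +3, positive as expected for a source.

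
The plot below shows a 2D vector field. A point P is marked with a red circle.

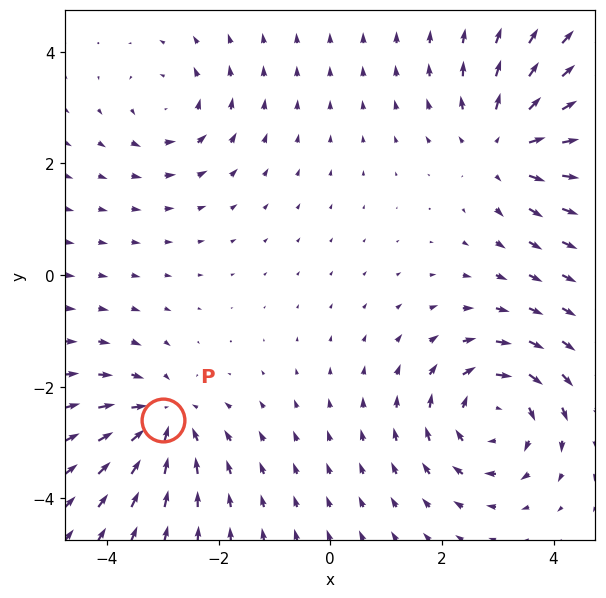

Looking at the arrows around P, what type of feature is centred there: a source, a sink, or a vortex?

sink

At P (-3.0, -2.6) the arrows converge inward. Divergence about -4, curl ≈0 — negative divergence with near-zero curl is a sink.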